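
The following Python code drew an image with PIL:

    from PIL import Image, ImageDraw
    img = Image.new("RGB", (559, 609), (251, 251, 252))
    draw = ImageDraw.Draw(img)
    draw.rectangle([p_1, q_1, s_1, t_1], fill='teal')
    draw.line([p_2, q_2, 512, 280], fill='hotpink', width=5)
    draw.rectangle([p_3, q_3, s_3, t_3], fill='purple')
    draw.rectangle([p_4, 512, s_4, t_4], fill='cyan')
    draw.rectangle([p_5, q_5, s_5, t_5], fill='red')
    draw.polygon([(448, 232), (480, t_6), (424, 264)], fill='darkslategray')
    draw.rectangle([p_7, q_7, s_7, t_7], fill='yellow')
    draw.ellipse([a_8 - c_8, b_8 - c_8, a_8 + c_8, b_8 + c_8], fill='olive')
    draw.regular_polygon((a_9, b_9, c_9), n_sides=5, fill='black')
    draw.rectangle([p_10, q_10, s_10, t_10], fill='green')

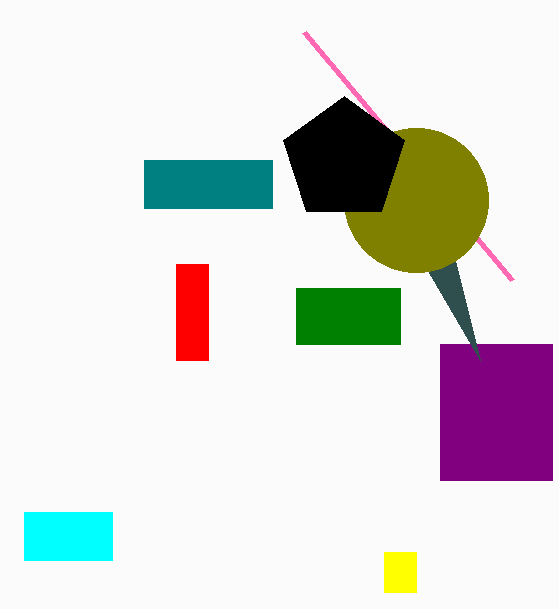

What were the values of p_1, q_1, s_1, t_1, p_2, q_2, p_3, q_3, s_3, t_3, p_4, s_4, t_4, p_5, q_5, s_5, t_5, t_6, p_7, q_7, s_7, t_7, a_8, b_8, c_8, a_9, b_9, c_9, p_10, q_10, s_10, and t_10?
p_1 = 144
q_1 = 160
s_1 = 272
t_1 = 208
p_2 = 304
q_2 = 32
p_3 = 440
q_3 = 344
s_3 = 552
t_3 = 480
p_4 = 24
s_4 = 112
t_4 = 560
p_5 = 176
q_5 = 264
s_5 = 208
t_5 = 360
t_6 = 360
p_7 = 384
q_7 = 552
s_7 = 416
t_7 = 592
a_8 = 416
b_8 = 200
c_8 = 72
a_9 = 344
b_9 = 160
c_9 = 64
p_10 = 296
q_10 = 288
s_10 = 400
t_10 = 344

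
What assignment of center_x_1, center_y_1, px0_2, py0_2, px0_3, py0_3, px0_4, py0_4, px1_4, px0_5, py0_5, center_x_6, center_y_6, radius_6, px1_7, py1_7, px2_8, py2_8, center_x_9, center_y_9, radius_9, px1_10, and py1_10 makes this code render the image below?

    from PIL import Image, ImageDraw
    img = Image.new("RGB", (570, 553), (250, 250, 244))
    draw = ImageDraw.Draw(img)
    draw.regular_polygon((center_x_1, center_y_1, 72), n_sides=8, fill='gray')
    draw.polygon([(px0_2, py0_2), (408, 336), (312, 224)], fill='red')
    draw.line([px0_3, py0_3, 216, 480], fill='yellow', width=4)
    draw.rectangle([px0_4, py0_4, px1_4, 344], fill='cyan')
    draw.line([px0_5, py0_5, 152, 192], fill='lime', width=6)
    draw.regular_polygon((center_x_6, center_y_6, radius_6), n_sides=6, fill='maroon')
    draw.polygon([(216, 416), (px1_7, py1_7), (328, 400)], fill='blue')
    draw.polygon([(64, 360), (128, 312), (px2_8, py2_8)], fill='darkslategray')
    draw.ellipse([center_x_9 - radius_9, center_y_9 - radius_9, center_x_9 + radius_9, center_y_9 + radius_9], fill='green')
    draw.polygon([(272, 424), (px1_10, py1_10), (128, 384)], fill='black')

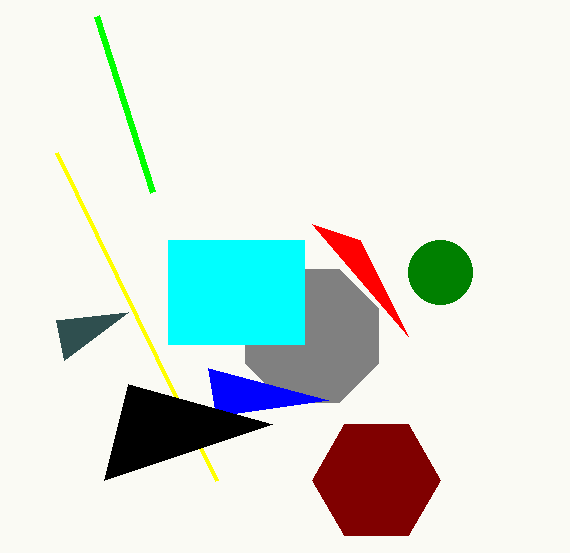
center_x_1 = 312, center_y_1 = 336, px0_2 = 360, py0_2 = 240, px0_3 = 56, py0_3 = 152, px0_4 = 168, py0_4 = 240, px1_4 = 304, px0_5 = 96, py0_5 = 16, center_x_6 = 376, center_y_6 = 480, radius_6 = 64, px1_7 = 208, py1_7 = 368, px2_8 = 56, py2_8 = 320, center_x_9 = 440, center_y_9 = 272, radius_9 = 32, px1_10 = 104, py1_10 = 480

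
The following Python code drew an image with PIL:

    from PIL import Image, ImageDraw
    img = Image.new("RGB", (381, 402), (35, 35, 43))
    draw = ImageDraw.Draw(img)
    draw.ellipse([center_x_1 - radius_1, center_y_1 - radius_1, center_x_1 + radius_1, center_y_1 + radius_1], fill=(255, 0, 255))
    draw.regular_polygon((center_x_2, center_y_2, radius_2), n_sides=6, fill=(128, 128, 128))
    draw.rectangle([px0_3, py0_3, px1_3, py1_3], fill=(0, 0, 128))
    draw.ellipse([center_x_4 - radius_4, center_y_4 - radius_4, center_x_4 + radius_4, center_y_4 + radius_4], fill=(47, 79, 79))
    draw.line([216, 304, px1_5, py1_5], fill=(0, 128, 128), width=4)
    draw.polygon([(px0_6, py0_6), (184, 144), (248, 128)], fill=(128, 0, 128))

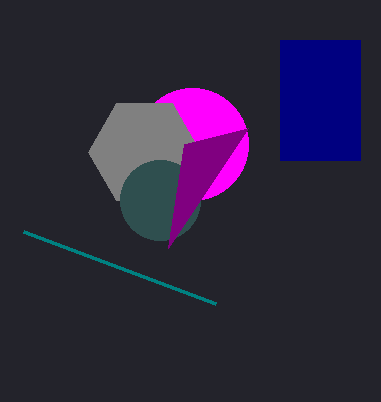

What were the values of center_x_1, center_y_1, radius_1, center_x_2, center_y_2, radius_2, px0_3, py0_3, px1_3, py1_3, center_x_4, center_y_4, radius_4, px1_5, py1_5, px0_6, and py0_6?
center_x_1 = 192, center_y_1 = 144, radius_1 = 56, center_x_2 = 144, center_y_2 = 152, radius_2 = 56, px0_3 = 280, py0_3 = 40, px1_3 = 360, py1_3 = 160, center_x_4 = 160, center_y_4 = 200, radius_4 = 40, px1_5 = 24, py1_5 = 232, px0_6 = 168, py0_6 = 248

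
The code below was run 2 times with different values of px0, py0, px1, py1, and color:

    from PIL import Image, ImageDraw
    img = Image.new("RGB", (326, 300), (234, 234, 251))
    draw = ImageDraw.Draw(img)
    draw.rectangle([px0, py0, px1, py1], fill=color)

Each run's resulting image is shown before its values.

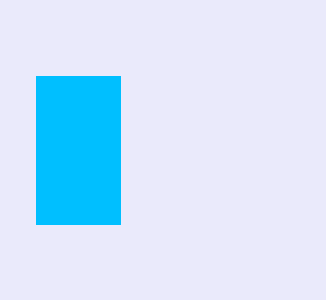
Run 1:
px0 = 36
py0 = 76
px1 = 120
py1 = 224
color = 'deepskyblue'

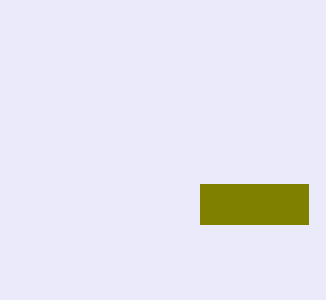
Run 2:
px0 = 200
py0 = 184
px1 = 308
py1 = 224
color = 'olive'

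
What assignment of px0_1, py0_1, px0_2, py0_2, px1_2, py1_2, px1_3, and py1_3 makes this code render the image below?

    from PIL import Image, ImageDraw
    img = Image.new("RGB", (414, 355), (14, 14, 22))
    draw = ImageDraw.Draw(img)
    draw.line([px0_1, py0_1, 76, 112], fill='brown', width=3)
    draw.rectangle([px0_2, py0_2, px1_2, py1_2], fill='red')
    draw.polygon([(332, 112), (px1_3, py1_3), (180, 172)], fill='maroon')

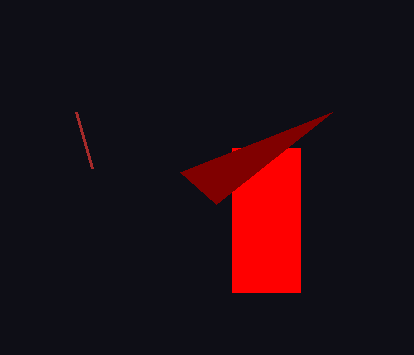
px0_1 = 92, py0_1 = 168, px0_2 = 232, py0_2 = 148, px1_2 = 300, py1_2 = 292, px1_3 = 216, py1_3 = 204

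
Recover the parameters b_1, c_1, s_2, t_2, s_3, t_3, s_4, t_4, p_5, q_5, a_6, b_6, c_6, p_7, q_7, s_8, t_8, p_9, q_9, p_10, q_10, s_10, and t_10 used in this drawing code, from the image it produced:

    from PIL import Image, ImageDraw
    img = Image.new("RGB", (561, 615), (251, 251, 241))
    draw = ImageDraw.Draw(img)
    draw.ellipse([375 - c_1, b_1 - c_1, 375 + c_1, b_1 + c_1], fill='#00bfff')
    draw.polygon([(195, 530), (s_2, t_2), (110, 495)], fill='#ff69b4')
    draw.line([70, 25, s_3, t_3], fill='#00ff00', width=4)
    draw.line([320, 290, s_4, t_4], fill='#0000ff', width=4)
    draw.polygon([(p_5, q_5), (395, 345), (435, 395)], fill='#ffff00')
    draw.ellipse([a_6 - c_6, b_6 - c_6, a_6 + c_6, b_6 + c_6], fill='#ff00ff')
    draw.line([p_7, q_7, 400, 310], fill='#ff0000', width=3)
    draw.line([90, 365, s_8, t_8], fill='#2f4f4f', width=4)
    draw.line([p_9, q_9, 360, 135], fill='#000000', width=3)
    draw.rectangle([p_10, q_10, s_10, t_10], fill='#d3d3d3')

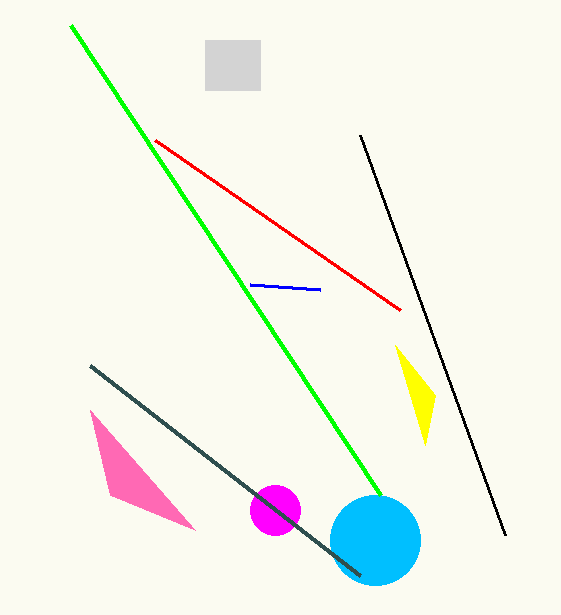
b_1 = 540, c_1 = 45, s_2 = 90, t_2 = 410, s_3 = 380, t_3 = 495, s_4 = 250, t_4 = 285, p_5 = 425, q_5 = 445, a_6 = 275, b_6 = 510, c_6 = 25, p_7 = 155, q_7 = 140, s_8 = 360, t_8 = 575, p_9 = 505, q_9 = 535, p_10 = 205, q_10 = 40, s_10 = 260, t_10 = 90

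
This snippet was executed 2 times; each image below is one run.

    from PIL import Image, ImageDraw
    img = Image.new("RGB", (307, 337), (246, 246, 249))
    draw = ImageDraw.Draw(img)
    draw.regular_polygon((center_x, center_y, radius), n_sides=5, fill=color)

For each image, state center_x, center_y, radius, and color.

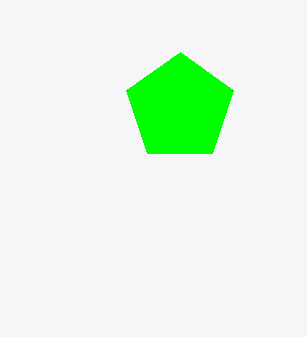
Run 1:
center_x = 180, center_y = 108, radius = 56, color = 'lime'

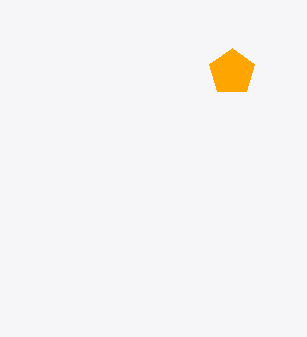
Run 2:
center_x = 232
center_y = 72
radius = 24
color = 'orange'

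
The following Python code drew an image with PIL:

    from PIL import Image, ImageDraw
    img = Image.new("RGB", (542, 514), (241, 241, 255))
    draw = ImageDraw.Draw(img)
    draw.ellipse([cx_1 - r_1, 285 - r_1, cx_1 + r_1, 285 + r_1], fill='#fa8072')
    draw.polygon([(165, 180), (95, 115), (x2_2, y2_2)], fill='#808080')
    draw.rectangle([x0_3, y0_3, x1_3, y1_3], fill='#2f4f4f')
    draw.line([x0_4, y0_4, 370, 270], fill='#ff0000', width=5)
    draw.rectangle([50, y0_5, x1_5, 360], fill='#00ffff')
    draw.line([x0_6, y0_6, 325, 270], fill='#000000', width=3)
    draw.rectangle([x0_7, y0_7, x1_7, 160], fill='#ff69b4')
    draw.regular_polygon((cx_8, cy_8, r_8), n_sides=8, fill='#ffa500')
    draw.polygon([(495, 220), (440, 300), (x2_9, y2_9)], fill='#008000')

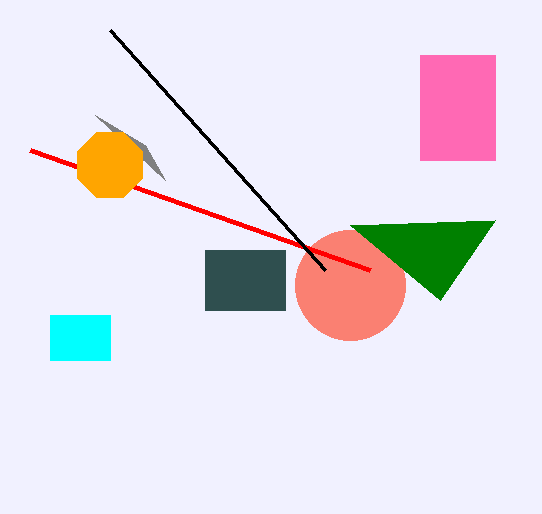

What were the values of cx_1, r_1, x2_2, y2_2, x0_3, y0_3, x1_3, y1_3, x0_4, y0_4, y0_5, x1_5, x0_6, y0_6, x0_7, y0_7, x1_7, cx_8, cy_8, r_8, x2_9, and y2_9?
cx_1 = 350, r_1 = 55, x2_2 = 145, y2_2 = 145, x0_3 = 205, y0_3 = 250, x1_3 = 285, y1_3 = 310, x0_4 = 30, y0_4 = 150, y0_5 = 315, x1_5 = 110, x0_6 = 110, y0_6 = 30, x0_7 = 420, y0_7 = 55, x1_7 = 495, cx_8 = 110, cy_8 = 165, r_8 = 35, x2_9 = 350, y2_9 = 225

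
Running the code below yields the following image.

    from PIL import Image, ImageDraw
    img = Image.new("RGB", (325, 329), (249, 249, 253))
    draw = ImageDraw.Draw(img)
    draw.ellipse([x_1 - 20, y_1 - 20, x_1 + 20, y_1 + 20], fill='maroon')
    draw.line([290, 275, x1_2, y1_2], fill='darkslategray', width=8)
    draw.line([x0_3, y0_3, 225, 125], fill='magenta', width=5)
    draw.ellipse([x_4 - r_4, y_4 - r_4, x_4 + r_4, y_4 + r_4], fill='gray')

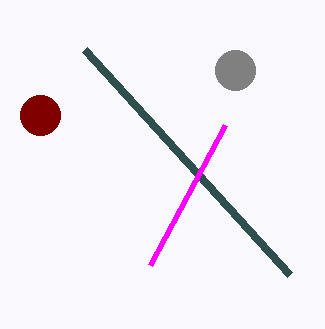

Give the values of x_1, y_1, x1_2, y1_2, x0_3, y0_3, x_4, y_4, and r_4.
x_1 = 40, y_1 = 115, x1_2 = 85, y1_2 = 50, x0_3 = 150, y0_3 = 265, x_4 = 235, y_4 = 70, r_4 = 20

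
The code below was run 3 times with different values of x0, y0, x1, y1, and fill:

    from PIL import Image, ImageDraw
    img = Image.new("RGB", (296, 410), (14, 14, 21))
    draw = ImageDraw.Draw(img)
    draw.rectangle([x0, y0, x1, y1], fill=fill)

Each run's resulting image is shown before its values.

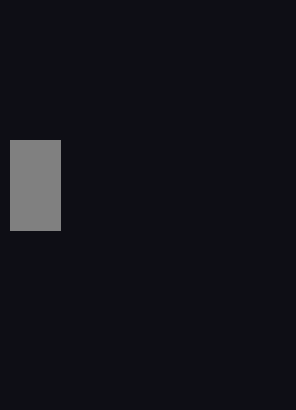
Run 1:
x0 = 10
y0 = 140
x1 = 60
y1 = 230
fill = 'gray'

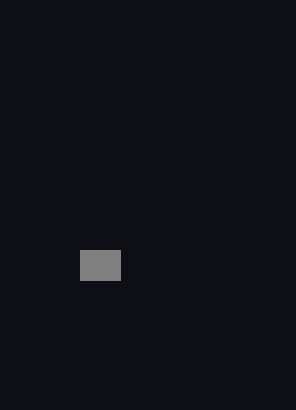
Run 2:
x0 = 80, y0 = 250, x1 = 120, y1 = 280, fill = 'gray'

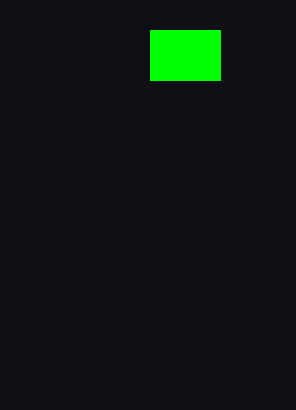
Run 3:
x0 = 150, y0 = 30, x1 = 220, y1 = 80, fill = 'lime'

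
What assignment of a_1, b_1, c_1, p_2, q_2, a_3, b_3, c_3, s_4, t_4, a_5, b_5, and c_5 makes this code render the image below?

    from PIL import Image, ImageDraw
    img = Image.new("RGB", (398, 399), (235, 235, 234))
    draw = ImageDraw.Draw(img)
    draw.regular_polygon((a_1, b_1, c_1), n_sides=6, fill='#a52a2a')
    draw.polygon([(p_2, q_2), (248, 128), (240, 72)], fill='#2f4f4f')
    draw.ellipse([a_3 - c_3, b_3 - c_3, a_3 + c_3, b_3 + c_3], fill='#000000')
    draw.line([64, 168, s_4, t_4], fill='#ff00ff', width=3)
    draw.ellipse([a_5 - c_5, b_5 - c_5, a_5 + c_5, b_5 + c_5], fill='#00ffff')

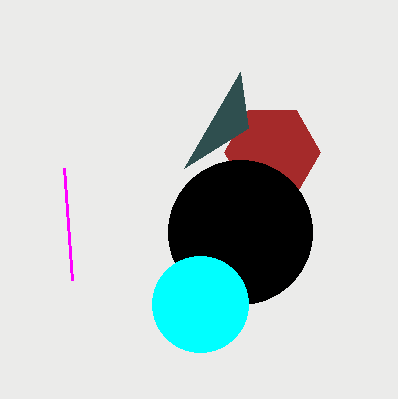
a_1 = 272; b_1 = 152; c_1 = 48; p_2 = 184; q_2 = 168; a_3 = 240; b_3 = 232; c_3 = 72; s_4 = 72; t_4 = 280; a_5 = 200; b_5 = 304; c_5 = 48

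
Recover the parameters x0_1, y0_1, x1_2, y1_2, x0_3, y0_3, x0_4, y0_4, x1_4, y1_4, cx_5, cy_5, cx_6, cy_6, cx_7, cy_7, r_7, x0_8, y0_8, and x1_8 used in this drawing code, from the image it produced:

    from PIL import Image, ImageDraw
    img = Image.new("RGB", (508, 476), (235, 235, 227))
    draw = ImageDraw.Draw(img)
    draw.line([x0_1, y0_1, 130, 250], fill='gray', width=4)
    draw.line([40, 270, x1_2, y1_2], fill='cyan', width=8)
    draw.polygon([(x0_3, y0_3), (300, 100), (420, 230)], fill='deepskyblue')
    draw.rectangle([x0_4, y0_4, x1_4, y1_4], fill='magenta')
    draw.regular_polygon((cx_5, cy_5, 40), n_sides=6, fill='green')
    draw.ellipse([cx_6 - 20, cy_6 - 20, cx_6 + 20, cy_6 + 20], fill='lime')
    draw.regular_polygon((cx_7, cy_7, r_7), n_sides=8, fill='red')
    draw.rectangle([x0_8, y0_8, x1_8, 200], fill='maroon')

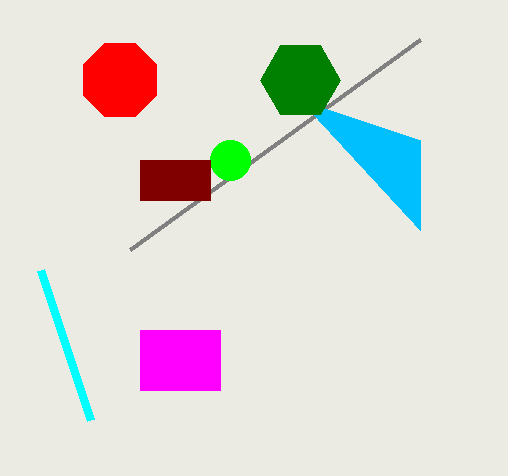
x0_1 = 420; y0_1 = 40; x1_2 = 90; y1_2 = 420; x0_3 = 420; y0_3 = 140; x0_4 = 140; y0_4 = 330; x1_4 = 220; y1_4 = 390; cx_5 = 300; cy_5 = 80; cx_6 = 230; cy_6 = 160; cx_7 = 120; cy_7 = 80; r_7 = 40; x0_8 = 140; y0_8 = 160; x1_8 = 210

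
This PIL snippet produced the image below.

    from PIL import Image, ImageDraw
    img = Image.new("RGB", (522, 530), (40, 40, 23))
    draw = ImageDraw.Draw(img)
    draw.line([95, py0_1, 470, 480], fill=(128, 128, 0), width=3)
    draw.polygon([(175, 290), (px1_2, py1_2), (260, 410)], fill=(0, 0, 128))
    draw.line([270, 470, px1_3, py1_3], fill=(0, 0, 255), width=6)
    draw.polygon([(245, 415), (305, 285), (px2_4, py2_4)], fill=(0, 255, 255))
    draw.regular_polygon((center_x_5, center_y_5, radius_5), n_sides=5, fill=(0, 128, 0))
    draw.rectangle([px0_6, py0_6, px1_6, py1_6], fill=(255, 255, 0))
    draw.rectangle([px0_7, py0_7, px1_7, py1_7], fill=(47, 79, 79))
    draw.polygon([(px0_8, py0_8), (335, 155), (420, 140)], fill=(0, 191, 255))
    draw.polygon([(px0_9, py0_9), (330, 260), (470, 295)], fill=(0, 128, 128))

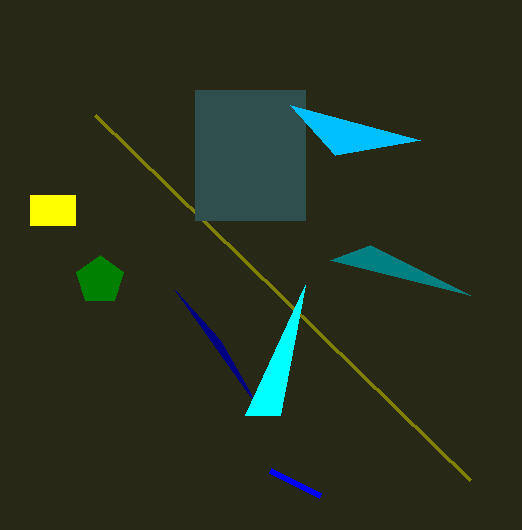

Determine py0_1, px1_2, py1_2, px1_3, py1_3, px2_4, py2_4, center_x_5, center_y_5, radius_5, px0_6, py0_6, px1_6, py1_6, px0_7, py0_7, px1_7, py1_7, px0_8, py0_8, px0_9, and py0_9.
py0_1 = 115; px1_2 = 220; py1_2 = 340; px1_3 = 320; py1_3 = 495; px2_4 = 280; py2_4 = 415; center_x_5 = 100; center_y_5 = 280; radius_5 = 25; px0_6 = 30; py0_6 = 195; px1_6 = 75; py1_6 = 225; px0_7 = 195; py0_7 = 90; px1_7 = 305; py1_7 = 220; px0_8 = 290; py0_8 = 105; px0_9 = 370; py0_9 = 245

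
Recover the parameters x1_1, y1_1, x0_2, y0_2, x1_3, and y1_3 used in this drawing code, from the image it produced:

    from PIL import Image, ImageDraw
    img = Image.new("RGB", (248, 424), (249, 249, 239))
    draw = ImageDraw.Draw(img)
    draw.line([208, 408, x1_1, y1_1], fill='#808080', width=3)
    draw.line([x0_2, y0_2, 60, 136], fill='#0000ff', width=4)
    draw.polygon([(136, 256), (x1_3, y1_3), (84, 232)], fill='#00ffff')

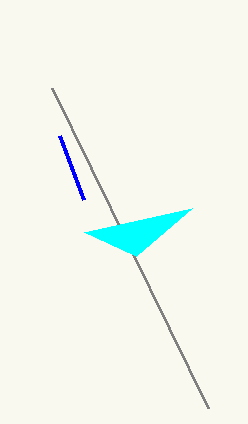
x1_1 = 52; y1_1 = 88; x0_2 = 84; y0_2 = 200; x1_3 = 192; y1_3 = 208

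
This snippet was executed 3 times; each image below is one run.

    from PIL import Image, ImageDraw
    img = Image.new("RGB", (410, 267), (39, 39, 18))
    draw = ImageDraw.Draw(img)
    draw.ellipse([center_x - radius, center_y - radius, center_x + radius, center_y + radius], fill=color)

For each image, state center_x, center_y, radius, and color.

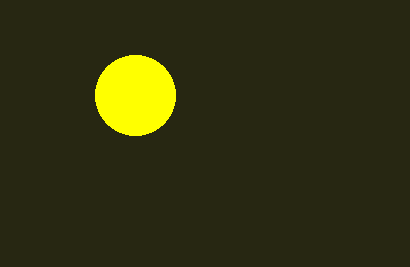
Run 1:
center_x = 135, center_y = 95, radius = 40, color = 'yellow'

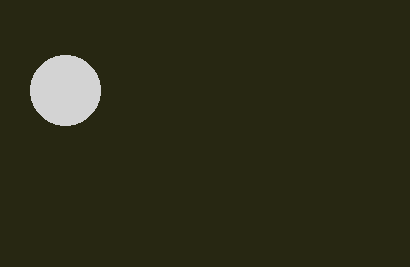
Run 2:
center_x = 65; center_y = 90; radius = 35; color = 'lightgray'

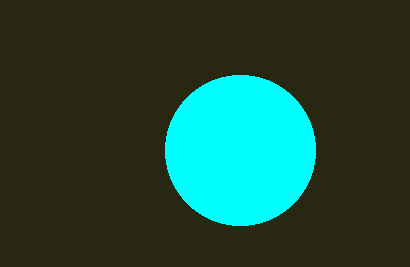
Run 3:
center_x = 240; center_y = 150; radius = 75; color = 'cyan'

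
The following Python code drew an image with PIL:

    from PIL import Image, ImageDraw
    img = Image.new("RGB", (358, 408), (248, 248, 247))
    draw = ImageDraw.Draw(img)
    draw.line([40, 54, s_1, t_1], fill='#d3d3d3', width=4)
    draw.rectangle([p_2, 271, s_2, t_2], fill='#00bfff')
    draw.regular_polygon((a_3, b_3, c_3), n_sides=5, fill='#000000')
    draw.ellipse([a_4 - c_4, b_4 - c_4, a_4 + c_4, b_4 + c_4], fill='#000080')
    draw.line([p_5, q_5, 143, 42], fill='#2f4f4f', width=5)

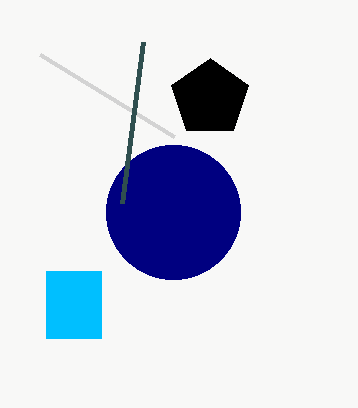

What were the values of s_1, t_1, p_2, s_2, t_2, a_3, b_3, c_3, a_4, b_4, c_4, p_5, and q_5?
s_1 = 174; t_1 = 136; p_2 = 46; s_2 = 101; t_2 = 338; a_3 = 210; b_3 = 98; c_3 = 40; a_4 = 173; b_4 = 212; c_4 = 67; p_5 = 122; q_5 = 203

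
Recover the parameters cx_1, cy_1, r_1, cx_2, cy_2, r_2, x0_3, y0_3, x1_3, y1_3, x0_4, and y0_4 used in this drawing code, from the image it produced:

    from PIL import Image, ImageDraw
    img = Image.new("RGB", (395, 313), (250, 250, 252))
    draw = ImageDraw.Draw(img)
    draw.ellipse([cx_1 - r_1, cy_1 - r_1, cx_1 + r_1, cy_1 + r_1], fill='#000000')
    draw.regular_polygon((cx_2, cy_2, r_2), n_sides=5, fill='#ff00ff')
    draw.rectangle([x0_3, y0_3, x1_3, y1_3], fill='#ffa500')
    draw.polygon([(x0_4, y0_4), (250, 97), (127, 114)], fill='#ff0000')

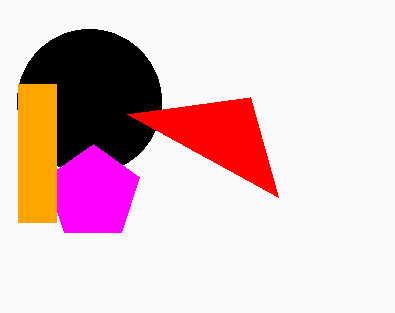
cx_1 = 89; cy_1 = 101; r_1 = 72; cx_2 = 93; cy_2 = 193; r_2 = 49; x0_3 = 18; y0_3 = 84; x1_3 = 56; y1_3 = 222; x0_4 = 278; y0_4 = 197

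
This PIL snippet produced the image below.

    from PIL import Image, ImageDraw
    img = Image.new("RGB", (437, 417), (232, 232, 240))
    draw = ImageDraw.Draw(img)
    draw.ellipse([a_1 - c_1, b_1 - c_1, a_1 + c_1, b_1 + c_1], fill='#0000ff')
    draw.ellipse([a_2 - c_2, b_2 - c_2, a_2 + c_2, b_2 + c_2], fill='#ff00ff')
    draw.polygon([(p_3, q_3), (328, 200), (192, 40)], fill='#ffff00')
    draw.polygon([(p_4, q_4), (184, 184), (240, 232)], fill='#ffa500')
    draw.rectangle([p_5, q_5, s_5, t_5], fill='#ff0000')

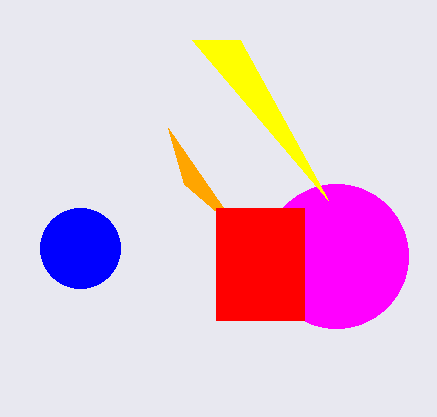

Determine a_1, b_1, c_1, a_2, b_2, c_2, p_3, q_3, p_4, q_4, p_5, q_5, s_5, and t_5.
a_1 = 80, b_1 = 248, c_1 = 40, a_2 = 336, b_2 = 256, c_2 = 72, p_3 = 240, q_3 = 40, p_4 = 168, q_4 = 128, p_5 = 216, q_5 = 208, s_5 = 304, t_5 = 320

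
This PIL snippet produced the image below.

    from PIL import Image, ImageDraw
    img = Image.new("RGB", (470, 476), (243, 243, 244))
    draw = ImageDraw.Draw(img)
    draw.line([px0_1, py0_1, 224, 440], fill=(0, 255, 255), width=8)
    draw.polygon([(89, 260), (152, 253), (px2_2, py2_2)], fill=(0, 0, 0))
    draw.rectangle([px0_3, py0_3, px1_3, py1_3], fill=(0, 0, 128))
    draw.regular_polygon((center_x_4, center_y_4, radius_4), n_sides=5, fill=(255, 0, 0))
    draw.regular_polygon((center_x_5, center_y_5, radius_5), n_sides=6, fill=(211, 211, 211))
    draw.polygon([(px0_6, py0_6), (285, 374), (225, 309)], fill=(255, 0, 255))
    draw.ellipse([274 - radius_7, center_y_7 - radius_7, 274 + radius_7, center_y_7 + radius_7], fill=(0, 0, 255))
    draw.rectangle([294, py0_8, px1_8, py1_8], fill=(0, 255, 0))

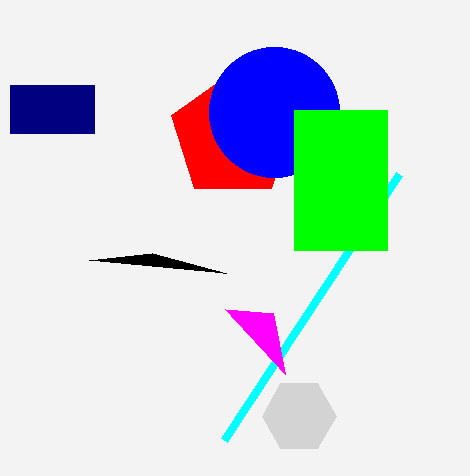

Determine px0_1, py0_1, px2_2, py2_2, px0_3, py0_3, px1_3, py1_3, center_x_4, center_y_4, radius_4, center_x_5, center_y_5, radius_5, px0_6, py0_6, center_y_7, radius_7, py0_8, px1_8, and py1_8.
px0_1 = 399; py0_1 = 174; px2_2 = 226; py2_2 = 273; px0_3 = 10; py0_3 = 85; px1_3 = 94; py1_3 = 133; center_x_4 = 233; center_y_4 = 136; radius_4 = 65; center_x_5 = 299; center_y_5 = 416; radius_5 = 37; px0_6 = 273; py0_6 = 313; center_y_7 = 112; radius_7 = 65; py0_8 = 110; px1_8 = 387; py1_8 = 250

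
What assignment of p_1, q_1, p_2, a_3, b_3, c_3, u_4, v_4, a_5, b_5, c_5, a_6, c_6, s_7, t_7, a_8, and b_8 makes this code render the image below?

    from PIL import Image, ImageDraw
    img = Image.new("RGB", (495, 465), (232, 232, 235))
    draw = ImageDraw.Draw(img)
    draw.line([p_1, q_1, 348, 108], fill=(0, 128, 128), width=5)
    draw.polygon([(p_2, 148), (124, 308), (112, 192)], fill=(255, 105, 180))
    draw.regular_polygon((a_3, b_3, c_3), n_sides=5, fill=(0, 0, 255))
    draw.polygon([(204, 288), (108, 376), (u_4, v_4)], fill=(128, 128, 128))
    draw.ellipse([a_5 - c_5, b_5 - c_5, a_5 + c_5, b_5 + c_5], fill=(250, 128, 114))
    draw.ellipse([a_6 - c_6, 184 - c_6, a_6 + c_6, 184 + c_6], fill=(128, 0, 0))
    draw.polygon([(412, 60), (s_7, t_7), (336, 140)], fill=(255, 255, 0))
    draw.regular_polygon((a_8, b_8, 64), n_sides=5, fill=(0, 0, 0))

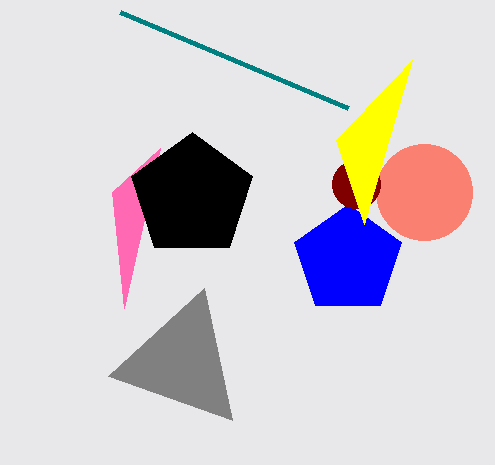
p_1 = 120
q_1 = 12
p_2 = 160
a_3 = 348
b_3 = 260
c_3 = 56
u_4 = 232
v_4 = 420
a_5 = 424
b_5 = 192
c_5 = 48
a_6 = 356
c_6 = 24
s_7 = 364
t_7 = 224
a_8 = 192
b_8 = 196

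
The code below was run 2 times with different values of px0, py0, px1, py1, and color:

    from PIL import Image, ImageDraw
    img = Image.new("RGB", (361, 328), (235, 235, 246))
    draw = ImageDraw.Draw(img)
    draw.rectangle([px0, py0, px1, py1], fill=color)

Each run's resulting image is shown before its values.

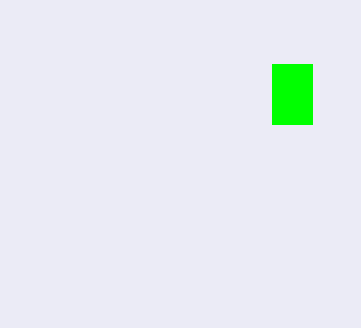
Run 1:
px0 = 272, py0 = 64, px1 = 312, py1 = 124, color = 'lime'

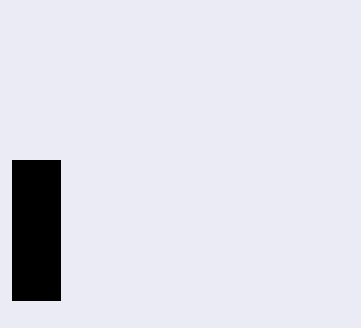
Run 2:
px0 = 12, py0 = 160, px1 = 60, py1 = 300, color = 'black'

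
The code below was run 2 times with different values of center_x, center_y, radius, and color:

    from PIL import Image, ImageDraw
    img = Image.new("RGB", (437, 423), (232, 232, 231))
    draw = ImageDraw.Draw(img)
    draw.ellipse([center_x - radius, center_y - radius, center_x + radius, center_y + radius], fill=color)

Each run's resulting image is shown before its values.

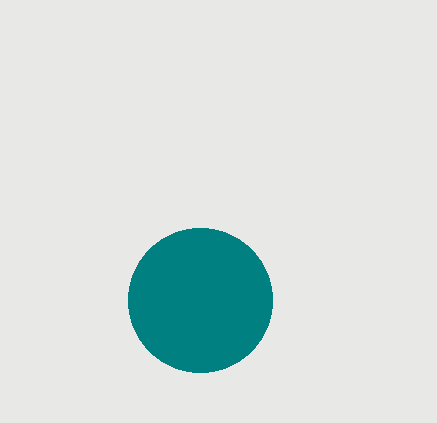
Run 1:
center_x = 200; center_y = 300; radius = 72; color = 'teal'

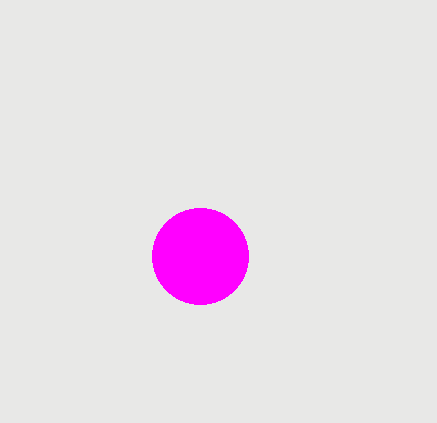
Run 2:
center_x = 200; center_y = 256; radius = 48; color = 'magenta'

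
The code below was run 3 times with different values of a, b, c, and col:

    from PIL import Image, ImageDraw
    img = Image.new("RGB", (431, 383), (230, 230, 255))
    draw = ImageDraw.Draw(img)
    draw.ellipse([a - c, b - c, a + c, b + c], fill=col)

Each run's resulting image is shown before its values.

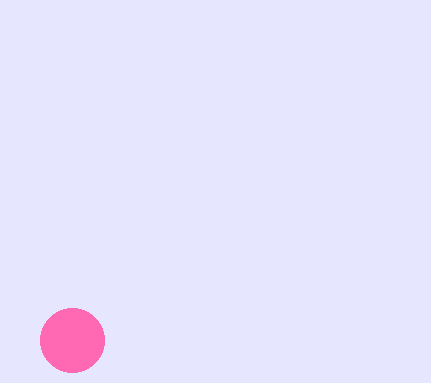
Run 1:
a = 72; b = 340; c = 32; col = 'hotpink'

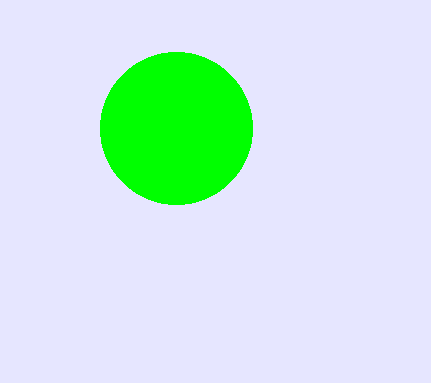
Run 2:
a = 176; b = 128; c = 76; col = 'lime'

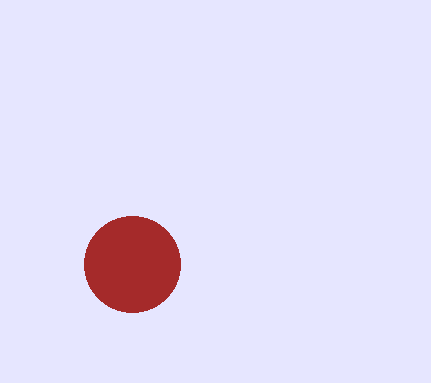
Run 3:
a = 132
b = 264
c = 48
col = 'brown'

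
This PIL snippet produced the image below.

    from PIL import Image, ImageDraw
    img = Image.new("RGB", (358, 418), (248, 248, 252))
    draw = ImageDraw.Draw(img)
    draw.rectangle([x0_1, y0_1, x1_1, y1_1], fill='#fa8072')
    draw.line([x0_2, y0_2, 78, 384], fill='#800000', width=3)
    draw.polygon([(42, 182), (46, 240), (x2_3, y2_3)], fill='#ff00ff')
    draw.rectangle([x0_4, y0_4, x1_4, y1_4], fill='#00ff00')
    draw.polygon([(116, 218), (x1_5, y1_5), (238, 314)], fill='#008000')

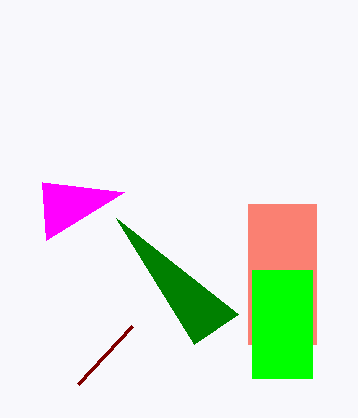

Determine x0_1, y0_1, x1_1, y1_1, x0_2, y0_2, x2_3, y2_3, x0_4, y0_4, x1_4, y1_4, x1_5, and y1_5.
x0_1 = 248
y0_1 = 204
x1_1 = 316
y1_1 = 344
x0_2 = 132
y0_2 = 326
x2_3 = 124
y2_3 = 192
x0_4 = 252
y0_4 = 270
x1_4 = 312
y1_4 = 378
x1_5 = 194
y1_5 = 344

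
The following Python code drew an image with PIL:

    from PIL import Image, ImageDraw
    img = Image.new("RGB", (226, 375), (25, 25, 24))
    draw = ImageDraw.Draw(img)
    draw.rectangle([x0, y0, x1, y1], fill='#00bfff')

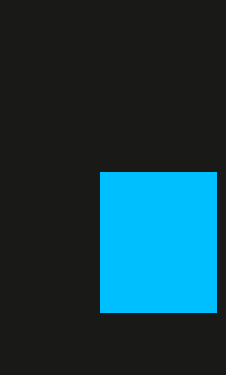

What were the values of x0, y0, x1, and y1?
x0 = 100
y0 = 172
x1 = 216
y1 = 312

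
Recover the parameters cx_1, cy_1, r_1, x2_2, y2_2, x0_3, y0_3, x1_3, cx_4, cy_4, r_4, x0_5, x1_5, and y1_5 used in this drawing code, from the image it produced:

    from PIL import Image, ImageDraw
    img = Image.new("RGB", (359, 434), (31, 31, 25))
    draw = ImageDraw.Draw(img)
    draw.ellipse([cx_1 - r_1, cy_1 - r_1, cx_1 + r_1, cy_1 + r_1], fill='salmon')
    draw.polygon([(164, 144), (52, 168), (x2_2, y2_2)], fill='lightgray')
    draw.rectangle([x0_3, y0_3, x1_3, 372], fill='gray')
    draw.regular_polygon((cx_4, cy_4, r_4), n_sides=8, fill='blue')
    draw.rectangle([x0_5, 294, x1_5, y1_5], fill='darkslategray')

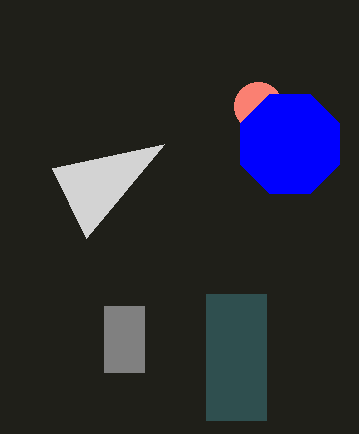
cx_1 = 258
cy_1 = 106
r_1 = 24
x2_2 = 86
y2_2 = 238
x0_3 = 104
y0_3 = 306
x1_3 = 144
cx_4 = 290
cy_4 = 144
r_4 = 54
x0_5 = 206
x1_5 = 266
y1_5 = 420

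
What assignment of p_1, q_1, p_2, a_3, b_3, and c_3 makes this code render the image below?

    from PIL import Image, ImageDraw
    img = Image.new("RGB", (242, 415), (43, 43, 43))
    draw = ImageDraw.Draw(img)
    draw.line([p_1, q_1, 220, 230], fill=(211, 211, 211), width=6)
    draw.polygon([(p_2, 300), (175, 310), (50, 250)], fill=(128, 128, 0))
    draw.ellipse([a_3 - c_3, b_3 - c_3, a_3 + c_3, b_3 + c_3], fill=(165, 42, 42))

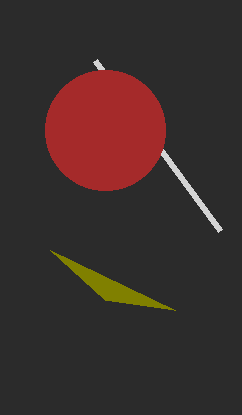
p_1 = 95, q_1 = 60, p_2 = 105, a_3 = 105, b_3 = 130, c_3 = 60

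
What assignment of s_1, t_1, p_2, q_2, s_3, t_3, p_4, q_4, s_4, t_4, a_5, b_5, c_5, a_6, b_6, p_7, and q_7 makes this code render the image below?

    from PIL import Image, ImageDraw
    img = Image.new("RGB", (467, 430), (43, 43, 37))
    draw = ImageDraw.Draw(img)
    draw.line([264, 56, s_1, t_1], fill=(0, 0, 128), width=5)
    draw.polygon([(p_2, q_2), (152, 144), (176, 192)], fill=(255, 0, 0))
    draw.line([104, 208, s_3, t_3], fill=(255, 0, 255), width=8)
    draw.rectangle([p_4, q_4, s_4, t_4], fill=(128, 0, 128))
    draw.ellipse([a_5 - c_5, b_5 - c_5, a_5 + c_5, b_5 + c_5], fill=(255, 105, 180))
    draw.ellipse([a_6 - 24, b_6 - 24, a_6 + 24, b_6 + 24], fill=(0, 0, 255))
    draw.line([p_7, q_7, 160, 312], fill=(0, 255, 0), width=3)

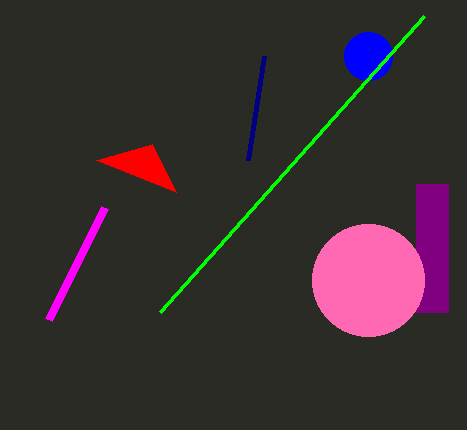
s_1 = 248
t_1 = 160
p_2 = 96
q_2 = 160
s_3 = 48
t_3 = 320
p_4 = 416
q_4 = 184
s_4 = 448
t_4 = 312
a_5 = 368
b_5 = 280
c_5 = 56
a_6 = 368
b_6 = 56
p_7 = 424
q_7 = 16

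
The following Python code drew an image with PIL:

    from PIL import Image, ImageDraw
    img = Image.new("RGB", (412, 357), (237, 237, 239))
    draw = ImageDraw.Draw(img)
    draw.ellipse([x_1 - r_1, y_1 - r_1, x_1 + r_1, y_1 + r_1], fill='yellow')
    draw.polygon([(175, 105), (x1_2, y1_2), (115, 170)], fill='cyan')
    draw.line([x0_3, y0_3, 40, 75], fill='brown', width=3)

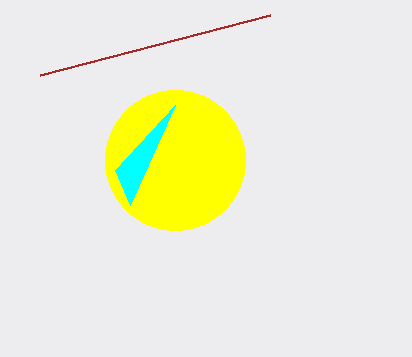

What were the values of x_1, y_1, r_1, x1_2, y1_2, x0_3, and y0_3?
x_1 = 175; y_1 = 160; r_1 = 70; x1_2 = 130; y1_2 = 205; x0_3 = 270; y0_3 = 15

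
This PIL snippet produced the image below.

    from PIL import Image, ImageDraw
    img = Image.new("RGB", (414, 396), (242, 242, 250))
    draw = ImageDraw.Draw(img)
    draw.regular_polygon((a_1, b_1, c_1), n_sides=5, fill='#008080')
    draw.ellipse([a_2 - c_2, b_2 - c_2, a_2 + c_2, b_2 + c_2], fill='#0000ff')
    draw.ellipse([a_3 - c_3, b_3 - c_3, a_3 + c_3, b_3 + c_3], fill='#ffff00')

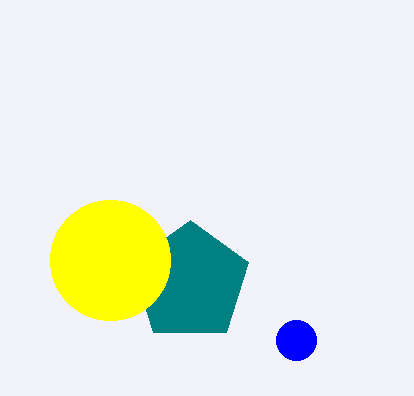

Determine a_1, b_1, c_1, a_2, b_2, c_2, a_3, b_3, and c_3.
a_1 = 190
b_1 = 282
c_1 = 62
a_2 = 296
b_2 = 340
c_2 = 20
a_3 = 110
b_3 = 260
c_3 = 60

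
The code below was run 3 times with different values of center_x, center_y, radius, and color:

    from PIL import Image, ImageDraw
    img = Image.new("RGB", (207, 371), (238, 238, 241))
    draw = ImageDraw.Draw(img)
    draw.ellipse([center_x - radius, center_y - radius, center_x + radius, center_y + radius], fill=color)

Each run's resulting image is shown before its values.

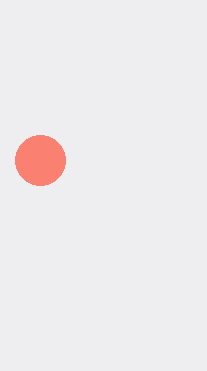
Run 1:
center_x = 40; center_y = 160; radius = 25; color = 'salmon'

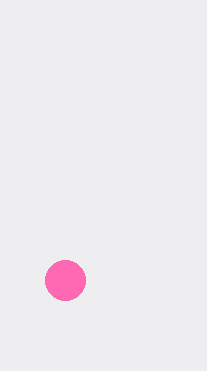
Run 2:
center_x = 65, center_y = 280, radius = 20, color = 'hotpink'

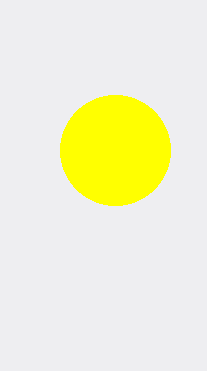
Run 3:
center_x = 115, center_y = 150, radius = 55, color = 'yellow'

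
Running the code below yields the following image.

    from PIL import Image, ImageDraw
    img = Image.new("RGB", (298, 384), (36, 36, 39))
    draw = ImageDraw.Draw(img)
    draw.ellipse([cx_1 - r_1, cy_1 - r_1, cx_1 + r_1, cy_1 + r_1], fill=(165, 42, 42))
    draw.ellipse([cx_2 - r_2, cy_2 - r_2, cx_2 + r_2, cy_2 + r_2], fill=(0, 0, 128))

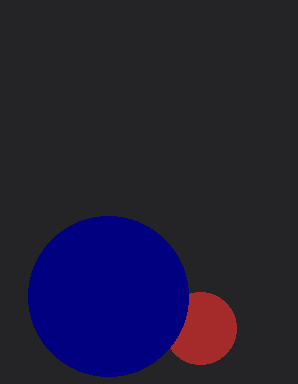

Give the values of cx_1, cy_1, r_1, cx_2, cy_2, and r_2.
cx_1 = 200; cy_1 = 328; r_1 = 36; cx_2 = 108; cy_2 = 296; r_2 = 80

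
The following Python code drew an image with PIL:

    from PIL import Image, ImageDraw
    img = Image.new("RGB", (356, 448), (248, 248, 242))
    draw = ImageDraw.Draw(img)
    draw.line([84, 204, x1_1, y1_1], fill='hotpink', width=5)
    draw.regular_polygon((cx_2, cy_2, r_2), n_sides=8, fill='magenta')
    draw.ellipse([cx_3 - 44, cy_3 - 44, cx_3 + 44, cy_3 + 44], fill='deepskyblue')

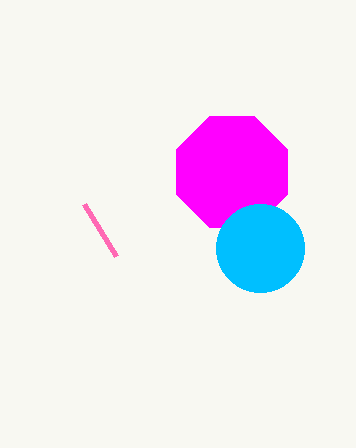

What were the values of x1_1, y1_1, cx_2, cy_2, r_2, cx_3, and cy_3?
x1_1 = 116; y1_1 = 256; cx_2 = 232; cy_2 = 172; r_2 = 60; cx_3 = 260; cy_3 = 248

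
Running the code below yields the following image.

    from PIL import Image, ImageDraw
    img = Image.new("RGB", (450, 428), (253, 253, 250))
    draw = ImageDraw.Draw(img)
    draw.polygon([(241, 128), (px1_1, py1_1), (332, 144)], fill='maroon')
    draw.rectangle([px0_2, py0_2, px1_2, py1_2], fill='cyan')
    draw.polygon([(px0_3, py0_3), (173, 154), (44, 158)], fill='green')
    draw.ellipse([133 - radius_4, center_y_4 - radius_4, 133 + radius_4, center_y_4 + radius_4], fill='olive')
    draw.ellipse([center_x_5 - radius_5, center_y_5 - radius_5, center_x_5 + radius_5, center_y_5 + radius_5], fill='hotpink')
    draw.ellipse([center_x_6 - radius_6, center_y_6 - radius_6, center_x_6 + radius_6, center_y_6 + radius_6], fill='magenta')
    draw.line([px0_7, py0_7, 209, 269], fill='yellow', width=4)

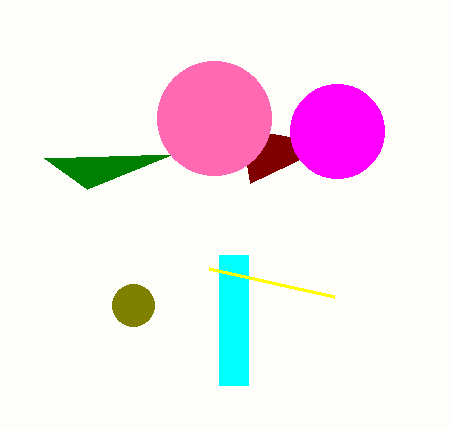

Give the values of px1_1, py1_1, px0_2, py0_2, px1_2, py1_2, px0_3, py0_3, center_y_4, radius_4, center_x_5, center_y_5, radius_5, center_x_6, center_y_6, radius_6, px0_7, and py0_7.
px1_1 = 250, py1_1 = 183, px0_2 = 219, py0_2 = 255, px1_2 = 248, py1_2 = 385, px0_3 = 87, py0_3 = 189, center_y_4 = 305, radius_4 = 21, center_x_5 = 214, center_y_5 = 118, radius_5 = 57, center_x_6 = 337, center_y_6 = 131, radius_6 = 47, px0_7 = 334, py0_7 = 297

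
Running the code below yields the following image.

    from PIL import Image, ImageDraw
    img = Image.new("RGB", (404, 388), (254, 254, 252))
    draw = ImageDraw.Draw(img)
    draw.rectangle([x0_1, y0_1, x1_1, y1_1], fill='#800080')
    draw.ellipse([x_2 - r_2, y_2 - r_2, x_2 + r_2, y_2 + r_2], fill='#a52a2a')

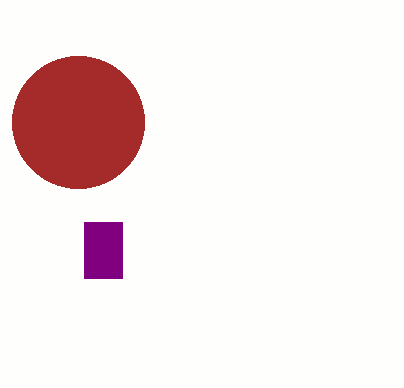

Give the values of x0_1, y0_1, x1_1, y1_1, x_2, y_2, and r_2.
x0_1 = 84
y0_1 = 222
x1_1 = 122
y1_1 = 278
x_2 = 78
y_2 = 122
r_2 = 66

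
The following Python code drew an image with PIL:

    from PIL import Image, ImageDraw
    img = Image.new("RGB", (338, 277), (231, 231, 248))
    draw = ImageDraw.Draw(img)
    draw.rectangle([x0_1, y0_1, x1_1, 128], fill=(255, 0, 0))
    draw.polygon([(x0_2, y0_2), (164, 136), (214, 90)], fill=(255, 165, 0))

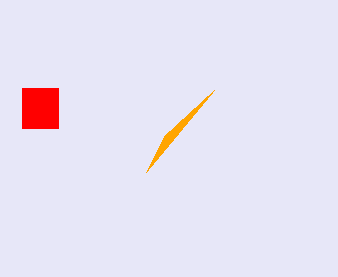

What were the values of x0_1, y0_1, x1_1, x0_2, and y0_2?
x0_1 = 22, y0_1 = 88, x1_1 = 58, x0_2 = 146, y0_2 = 172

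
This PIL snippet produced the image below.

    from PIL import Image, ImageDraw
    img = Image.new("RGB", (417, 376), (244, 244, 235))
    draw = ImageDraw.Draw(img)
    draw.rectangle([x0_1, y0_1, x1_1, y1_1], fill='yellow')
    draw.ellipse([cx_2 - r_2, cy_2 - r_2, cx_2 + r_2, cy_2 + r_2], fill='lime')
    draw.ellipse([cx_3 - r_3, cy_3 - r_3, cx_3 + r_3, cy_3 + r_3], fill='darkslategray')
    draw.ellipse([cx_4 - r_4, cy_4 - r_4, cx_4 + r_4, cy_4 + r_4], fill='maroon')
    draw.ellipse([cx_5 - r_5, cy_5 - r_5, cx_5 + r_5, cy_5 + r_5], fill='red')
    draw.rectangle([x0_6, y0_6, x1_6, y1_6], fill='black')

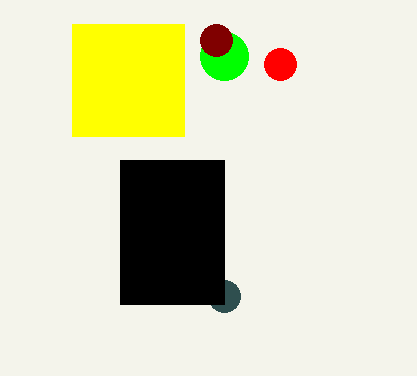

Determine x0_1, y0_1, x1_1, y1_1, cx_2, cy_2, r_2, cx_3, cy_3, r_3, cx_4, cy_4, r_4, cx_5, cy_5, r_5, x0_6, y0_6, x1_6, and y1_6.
x0_1 = 72
y0_1 = 24
x1_1 = 184
y1_1 = 136
cx_2 = 224
cy_2 = 56
r_2 = 24
cx_3 = 224
cy_3 = 296
r_3 = 16
cx_4 = 216
cy_4 = 40
r_4 = 16
cx_5 = 280
cy_5 = 64
r_5 = 16
x0_6 = 120
y0_6 = 160
x1_6 = 224
y1_6 = 304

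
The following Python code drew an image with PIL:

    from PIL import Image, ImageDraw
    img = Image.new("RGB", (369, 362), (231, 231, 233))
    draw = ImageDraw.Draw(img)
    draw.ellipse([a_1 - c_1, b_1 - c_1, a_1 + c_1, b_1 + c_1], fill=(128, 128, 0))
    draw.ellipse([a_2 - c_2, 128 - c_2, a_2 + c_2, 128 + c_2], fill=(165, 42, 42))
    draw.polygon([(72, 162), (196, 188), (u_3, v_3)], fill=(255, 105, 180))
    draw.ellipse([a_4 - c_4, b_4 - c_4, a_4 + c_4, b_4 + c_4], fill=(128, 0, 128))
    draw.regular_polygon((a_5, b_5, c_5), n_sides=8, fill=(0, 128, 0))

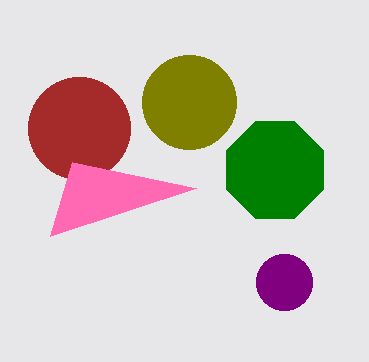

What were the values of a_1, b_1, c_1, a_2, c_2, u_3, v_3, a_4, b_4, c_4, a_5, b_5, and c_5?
a_1 = 189
b_1 = 102
c_1 = 47
a_2 = 79
c_2 = 51
u_3 = 50
v_3 = 236
a_4 = 284
b_4 = 282
c_4 = 28
a_5 = 275
b_5 = 170
c_5 = 52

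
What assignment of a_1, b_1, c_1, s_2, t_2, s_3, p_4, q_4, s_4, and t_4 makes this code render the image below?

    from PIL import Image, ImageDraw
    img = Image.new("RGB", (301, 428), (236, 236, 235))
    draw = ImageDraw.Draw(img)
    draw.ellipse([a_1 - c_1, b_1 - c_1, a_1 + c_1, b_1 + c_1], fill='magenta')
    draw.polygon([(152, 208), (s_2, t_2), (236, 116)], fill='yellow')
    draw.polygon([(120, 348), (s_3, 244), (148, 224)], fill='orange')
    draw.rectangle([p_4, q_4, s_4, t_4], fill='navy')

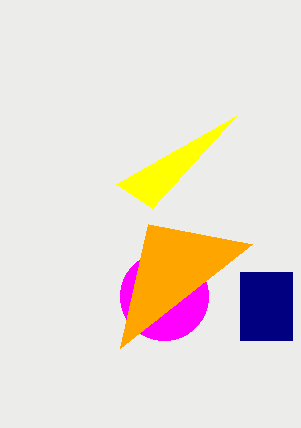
a_1 = 164; b_1 = 296; c_1 = 44; s_2 = 116; t_2 = 184; s_3 = 252; p_4 = 240; q_4 = 272; s_4 = 292; t_4 = 340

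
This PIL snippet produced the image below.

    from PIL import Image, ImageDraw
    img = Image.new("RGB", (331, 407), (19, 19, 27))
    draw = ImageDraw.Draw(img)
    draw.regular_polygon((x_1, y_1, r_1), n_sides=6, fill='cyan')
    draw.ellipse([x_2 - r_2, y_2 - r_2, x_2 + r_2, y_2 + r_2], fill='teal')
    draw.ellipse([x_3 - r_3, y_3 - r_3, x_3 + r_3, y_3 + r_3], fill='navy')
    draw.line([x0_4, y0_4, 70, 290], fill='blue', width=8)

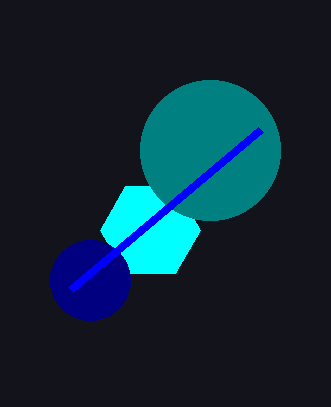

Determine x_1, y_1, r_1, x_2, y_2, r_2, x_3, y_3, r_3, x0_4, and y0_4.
x_1 = 150
y_1 = 230
r_1 = 50
x_2 = 210
y_2 = 150
r_2 = 70
x_3 = 90
y_3 = 280
r_3 = 40
x0_4 = 260
y0_4 = 130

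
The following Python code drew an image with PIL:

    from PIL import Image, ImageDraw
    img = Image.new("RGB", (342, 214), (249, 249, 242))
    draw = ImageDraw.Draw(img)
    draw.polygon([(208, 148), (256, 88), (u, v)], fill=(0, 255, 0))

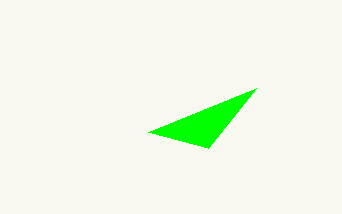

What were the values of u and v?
u = 148, v = 132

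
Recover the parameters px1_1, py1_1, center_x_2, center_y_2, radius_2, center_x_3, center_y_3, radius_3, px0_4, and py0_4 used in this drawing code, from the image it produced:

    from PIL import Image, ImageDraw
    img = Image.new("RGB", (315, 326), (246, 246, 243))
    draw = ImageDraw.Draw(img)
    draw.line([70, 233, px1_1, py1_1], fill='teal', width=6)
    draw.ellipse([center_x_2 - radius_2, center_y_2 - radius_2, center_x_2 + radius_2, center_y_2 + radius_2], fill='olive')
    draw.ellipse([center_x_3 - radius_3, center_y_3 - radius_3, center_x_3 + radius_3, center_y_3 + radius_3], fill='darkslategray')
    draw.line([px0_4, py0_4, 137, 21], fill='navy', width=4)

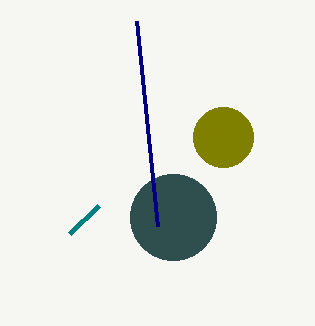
px1_1 = 99; py1_1 = 205; center_x_2 = 223; center_y_2 = 137; radius_2 = 30; center_x_3 = 173; center_y_3 = 217; radius_3 = 43; px0_4 = 158; py0_4 = 226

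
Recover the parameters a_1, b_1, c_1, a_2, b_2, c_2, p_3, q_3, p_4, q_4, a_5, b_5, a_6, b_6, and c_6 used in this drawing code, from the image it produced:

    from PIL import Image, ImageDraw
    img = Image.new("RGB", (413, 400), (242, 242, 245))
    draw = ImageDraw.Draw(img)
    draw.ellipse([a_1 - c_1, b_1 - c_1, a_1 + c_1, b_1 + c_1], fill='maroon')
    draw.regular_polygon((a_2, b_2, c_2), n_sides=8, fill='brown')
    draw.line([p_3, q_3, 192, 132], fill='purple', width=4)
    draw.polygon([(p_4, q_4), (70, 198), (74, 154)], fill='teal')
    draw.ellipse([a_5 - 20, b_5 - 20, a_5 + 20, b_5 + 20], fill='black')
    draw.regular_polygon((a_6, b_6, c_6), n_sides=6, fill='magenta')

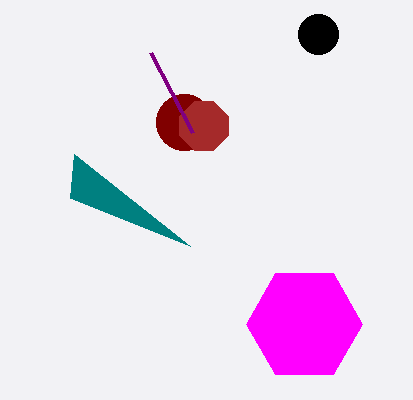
a_1 = 184, b_1 = 122, c_1 = 28, a_2 = 204, b_2 = 126, c_2 = 26, p_3 = 150, q_3 = 52, p_4 = 190, q_4 = 246, a_5 = 318, b_5 = 34, a_6 = 304, b_6 = 324, c_6 = 58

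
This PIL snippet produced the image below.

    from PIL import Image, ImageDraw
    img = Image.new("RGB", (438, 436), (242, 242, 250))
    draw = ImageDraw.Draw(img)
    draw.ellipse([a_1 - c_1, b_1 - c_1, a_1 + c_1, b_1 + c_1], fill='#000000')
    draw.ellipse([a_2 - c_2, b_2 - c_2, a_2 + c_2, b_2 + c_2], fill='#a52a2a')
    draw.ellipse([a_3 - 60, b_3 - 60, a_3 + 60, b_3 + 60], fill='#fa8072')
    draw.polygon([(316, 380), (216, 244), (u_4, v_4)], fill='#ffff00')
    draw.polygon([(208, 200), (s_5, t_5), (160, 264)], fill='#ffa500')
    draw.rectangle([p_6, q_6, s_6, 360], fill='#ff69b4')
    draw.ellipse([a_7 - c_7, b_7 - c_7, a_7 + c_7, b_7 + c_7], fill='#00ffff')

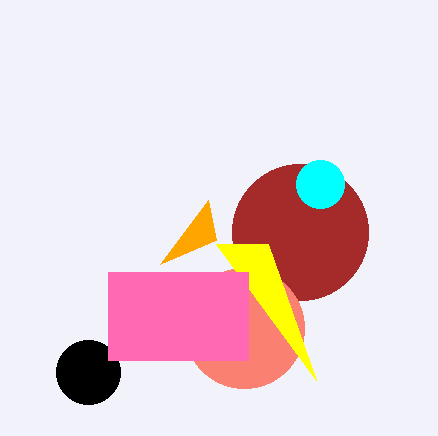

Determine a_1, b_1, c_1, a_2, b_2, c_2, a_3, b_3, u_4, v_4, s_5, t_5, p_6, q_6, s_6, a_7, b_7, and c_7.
a_1 = 88; b_1 = 372; c_1 = 32; a_2 = 300; b_2 = 232; c_2 = 68; a_3 = 244; b_3 = 328; u_4 = 268; v_4 = 244; s_5 = 216; t_5 = 240; p_6 = 108; q_6 = 272; s_6 = 248; a_7 = 320; b_7 = 184; c_7 = 24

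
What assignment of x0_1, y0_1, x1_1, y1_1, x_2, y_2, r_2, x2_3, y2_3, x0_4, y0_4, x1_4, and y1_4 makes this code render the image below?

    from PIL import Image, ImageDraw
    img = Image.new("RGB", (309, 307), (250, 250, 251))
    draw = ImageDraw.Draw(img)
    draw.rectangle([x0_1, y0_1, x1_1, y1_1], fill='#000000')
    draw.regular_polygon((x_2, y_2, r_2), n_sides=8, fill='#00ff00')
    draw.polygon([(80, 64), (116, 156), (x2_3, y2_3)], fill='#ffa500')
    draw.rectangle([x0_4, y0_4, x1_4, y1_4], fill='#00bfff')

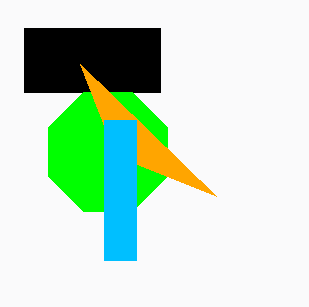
x0_1 = 24; y0_1 = 28; x1_1 = 160; y1_1 = 92; x_2 = 108; y_2 = 152; r_2 = 64; x2_3 = 216; y2_3 = 196; x0_4 = 104; y0_4 = 120; x1_4 = 136; y1_4 = 260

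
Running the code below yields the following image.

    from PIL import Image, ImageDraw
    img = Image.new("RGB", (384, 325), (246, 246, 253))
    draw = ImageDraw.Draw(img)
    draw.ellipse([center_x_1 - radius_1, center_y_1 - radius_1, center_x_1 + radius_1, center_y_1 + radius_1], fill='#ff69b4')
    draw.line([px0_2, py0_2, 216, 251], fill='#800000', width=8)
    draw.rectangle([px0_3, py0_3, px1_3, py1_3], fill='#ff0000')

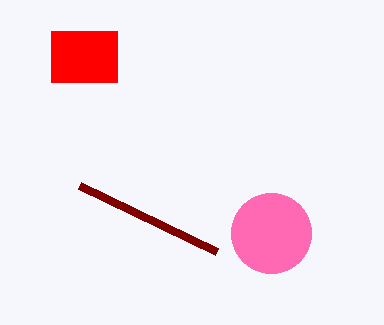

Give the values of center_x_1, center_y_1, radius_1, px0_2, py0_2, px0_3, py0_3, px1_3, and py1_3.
center_x_1 = 271; center_y_1 = 233; radius_1 = 40; px0_2 = 79; py0_2 = 185; px0_3 = 51; py0_3 = 31; px1_3 = 117; py1_3 = 82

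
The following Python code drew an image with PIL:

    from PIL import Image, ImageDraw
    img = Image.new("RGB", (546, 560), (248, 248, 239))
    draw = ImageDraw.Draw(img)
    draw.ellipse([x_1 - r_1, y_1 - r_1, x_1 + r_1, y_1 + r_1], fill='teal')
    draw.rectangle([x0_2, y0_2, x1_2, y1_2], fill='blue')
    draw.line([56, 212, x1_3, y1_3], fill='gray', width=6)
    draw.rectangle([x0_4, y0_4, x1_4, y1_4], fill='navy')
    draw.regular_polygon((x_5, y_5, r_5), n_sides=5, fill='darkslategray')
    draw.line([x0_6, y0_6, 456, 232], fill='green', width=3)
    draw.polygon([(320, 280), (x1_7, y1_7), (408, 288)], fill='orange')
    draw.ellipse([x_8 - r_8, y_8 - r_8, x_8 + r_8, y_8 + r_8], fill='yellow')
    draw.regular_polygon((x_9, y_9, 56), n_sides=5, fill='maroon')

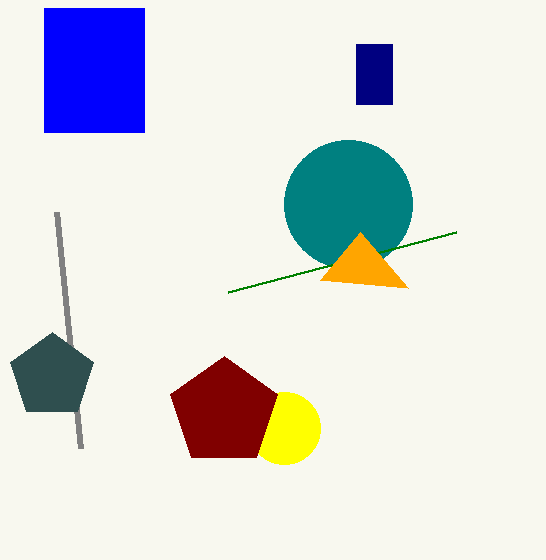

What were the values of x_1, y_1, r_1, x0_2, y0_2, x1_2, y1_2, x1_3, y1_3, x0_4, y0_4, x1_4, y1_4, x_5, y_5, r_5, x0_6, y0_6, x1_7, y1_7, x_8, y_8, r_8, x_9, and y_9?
x_1 = 348
y_1 = 204
r_1 = 64
x0_2 = 44
y0_2 = 8
x1_2 = 144
y1_2 = 132
x1_3 = 80
y1_3 = 448
x0_4 = 356
y0_4 = 44
x1_4 = 392
y1_4 = 104
x_5 = 52
y_5 = 376
r_5 = 44
x0_6 = 228
y0_6 = 292
x1_7 = 360
y1_7 = 232
x_8 = 284
y_8 = 428
r_8 = 36
x_9 = 224
y_9 = 412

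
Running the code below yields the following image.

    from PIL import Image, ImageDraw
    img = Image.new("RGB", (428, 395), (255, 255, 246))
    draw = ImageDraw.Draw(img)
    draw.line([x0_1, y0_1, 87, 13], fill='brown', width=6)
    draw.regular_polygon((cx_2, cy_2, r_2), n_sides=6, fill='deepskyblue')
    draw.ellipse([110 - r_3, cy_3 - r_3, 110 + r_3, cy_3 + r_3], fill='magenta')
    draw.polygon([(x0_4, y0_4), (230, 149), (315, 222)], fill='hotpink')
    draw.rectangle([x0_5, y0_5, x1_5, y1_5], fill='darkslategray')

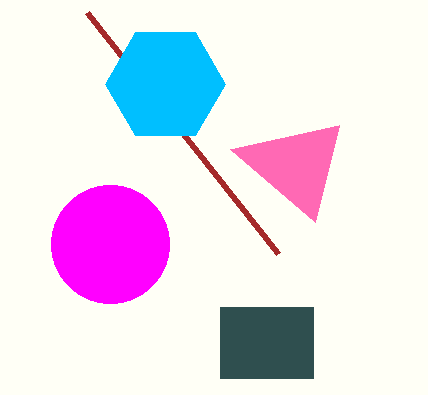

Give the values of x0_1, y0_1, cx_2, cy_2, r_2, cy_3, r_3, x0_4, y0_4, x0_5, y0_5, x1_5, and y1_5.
x0_1 = 278; y0_1 = 254; cx_2 = 165; cy_2 = 84; r_2 = 60; cy_3 = 244; r_3 = 59; x0_4 = 339; y0_4 = 125; x0_5 = 220; y0_5 = 307; x1_5 = 313; y1_5 = 378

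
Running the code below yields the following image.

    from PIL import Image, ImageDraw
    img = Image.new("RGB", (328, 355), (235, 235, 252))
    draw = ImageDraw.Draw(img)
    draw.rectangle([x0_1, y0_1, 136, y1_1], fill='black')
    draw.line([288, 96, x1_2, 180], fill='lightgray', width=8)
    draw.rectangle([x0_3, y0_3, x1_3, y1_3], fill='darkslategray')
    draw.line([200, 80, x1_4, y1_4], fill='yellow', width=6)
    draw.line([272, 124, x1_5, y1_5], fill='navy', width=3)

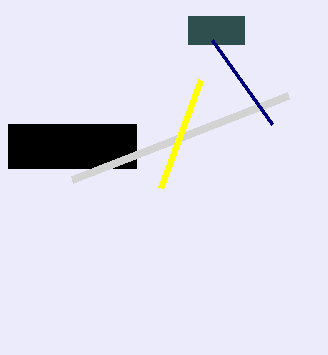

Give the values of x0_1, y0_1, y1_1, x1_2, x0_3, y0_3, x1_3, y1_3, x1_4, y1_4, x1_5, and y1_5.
x0_1 = 8
y0_1 = 124
y1_1 = 168
x1_2 = 72
x0_3 = 188
y0_3 = 16
x1_3 = 244
y1_3 = 44
x1_4 = 160
y1_4 = 188
x1_5 = 212
y1_5 = 40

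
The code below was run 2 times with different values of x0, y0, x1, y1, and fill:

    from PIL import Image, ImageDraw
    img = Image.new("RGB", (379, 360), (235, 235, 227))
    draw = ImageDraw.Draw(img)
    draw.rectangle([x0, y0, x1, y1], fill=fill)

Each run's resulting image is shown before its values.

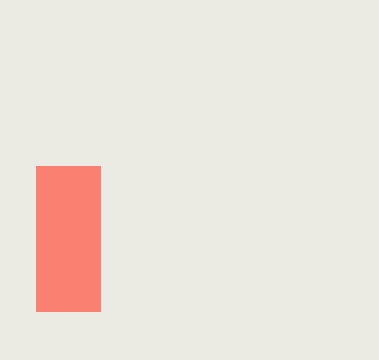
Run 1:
x0 = 36, y0 = 166, x1 = 100, y1 = 311, fill = 'salmon'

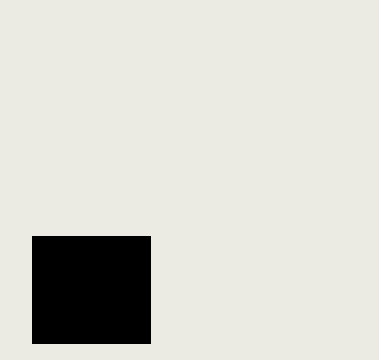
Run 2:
x0 = 32
y0 = 236
x1 = 150
y1 = 343
fill = 'black'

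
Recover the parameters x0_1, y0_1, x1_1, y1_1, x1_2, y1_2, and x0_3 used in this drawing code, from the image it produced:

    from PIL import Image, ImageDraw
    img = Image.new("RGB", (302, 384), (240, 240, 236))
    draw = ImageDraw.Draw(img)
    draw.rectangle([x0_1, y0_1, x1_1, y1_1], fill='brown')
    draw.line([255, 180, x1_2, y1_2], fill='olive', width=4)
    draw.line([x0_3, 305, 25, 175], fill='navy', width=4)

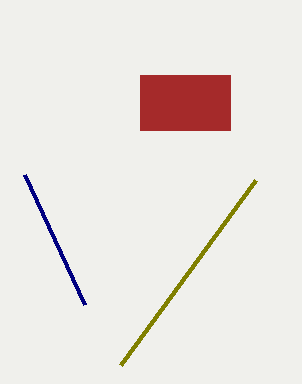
x0_1 = 140, y0_1 = 75, x1_1 = 230, y1_1 = 130, x1_2 = 120, y1_2 = 365, x0_3 = 85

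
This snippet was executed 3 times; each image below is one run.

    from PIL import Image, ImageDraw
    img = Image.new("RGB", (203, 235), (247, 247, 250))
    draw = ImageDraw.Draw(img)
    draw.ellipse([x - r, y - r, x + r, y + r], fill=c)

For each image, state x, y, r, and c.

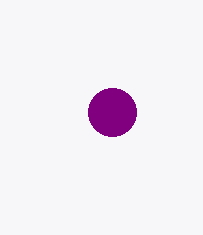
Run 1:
x = 112, y = 112, r = 24, c = 'purple'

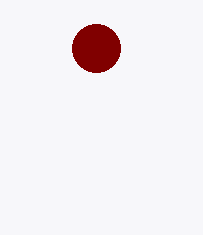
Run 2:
x = 96, y = 48, r = 24, c = 'maroon'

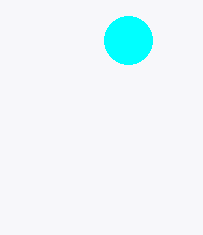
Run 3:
x = 128, y = 40, r = 24, c = 'cyan'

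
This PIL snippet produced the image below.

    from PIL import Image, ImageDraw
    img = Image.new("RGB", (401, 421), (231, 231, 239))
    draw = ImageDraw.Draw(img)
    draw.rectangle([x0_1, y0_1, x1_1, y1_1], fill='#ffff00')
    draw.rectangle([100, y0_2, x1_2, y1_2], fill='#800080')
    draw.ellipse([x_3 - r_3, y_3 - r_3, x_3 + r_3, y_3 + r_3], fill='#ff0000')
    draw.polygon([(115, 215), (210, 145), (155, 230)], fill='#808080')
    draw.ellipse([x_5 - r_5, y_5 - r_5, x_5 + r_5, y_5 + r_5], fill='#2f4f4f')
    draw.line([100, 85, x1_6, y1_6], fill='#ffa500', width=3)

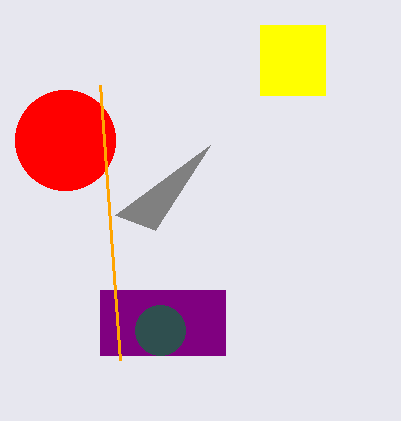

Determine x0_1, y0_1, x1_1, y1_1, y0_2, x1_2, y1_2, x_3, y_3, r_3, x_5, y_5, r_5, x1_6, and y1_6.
x0_1 = 260; y0_1 = 25; x1_1 = 325; y1_1 = 95; y0_2 = 290; x1_2 = 225; y1_2 = 355; x_3 = 65; y_3 = 140; r_3 = 50; x_5 = 160; y_5 = 330; r_5 = 25; x1_6 = 120; y1_6 = 360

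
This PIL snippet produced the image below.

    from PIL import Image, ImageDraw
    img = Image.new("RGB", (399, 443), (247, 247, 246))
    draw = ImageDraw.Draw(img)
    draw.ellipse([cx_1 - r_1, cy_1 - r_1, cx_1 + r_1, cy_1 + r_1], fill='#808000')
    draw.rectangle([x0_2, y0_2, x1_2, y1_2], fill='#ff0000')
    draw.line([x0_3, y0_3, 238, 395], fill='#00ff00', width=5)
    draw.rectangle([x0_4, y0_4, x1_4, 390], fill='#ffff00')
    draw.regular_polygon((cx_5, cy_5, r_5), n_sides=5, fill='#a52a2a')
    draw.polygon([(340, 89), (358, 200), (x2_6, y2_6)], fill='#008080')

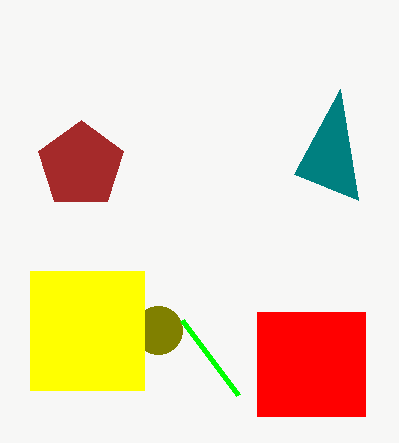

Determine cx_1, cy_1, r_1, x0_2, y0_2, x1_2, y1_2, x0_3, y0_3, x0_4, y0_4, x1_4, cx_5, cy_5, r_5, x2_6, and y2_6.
cx_1 = 158; cy_1 = 330; r_1 = 24; x0_2 = 257; y0_2 = 312; x1_2 = 365; y1_2 = 416; x0_3 = 182; y0_3 = 320; x0_4 = 30; y0_4 = 271; x1_4 = 144; cx_5 = 81; cy_5 = 165; r_5 = 45; x2_6 = 294; y2_6 = 174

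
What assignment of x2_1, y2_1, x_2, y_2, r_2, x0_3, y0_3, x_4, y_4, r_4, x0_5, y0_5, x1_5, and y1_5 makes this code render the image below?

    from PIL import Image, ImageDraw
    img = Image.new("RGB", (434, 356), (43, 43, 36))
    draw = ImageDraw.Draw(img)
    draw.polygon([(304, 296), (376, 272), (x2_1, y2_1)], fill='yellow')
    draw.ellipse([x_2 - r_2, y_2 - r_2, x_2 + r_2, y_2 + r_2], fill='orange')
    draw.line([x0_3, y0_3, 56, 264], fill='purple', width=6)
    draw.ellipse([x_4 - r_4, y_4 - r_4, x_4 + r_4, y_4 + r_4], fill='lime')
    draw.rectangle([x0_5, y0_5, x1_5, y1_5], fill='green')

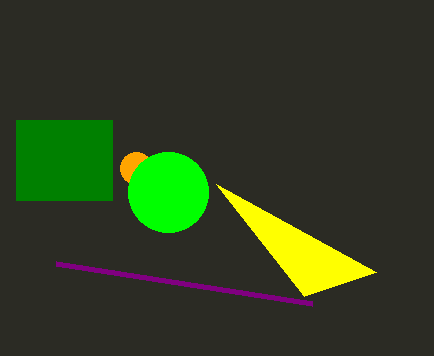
x2_1 = 216
y2_1 = 184
x_2 = 136
y_2 = 168
r_2 = 16
x0_3 = 312
y0_3 = 304
x_4 = 168
y_4 = 192
r_4 = 40
x0_5 = 16
y0_5 = 120
x1_5 = 112
y1_5 = 200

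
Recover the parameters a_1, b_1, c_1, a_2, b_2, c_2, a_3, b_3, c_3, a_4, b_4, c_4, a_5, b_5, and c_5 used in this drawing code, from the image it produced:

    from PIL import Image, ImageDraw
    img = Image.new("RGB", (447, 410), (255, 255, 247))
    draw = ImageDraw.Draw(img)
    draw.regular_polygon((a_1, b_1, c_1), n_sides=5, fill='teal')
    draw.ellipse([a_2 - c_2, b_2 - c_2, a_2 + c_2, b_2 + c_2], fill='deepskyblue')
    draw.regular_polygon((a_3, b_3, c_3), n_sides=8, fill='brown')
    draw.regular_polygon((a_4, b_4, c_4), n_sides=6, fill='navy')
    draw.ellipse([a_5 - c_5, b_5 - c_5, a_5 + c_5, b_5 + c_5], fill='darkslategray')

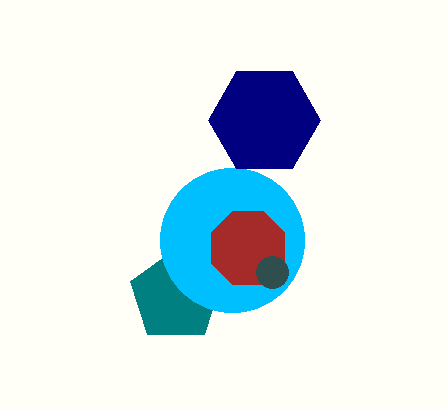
a_1 = 176, b_1 = 296, c_1 = 48, a_2 = 232, b_2 = 240, c_2 = 72, a_3 = 248, b_3 = 248, c_3 = 40, a_4 = 264, b_4 = 120, c_4 = 56, a_5 = 272, b_5 = 272, c_5 = 16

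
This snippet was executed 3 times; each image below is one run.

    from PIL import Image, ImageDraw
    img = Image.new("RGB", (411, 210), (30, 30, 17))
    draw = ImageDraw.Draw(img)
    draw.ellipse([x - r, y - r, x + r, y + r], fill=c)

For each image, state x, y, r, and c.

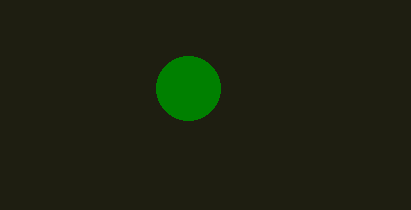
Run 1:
x = 188
y = 88
r = 32
c = 'green'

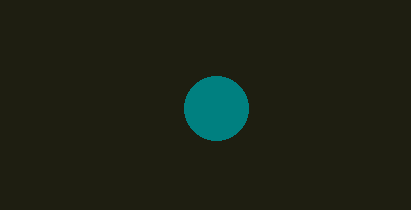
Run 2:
x = 216
y = 108
r = 32
c = 'teal'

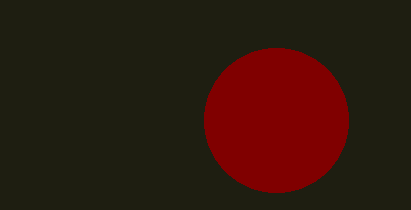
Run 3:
x = 276; y = 120; r = 72; c = 'maroon'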